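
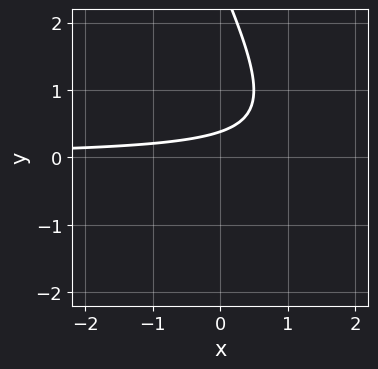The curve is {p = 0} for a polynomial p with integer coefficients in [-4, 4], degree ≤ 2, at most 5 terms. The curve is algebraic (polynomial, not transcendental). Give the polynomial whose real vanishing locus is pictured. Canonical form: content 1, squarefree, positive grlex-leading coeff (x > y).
2*x*y + y^2 - 3*y + 1

(a) The degree is 2 — no degree-1 curve has this shape.
(b) Reading off the gridlines: it misses every integer gridline on the x-axis.
(c) Putting this together gives p.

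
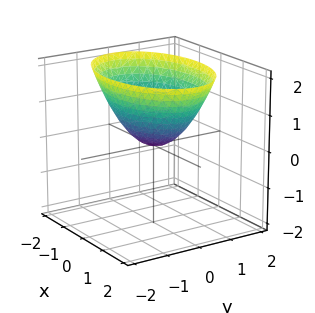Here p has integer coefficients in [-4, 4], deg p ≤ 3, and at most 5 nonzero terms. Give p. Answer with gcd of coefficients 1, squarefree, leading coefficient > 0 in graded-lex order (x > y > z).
x^2 + 2*y^2 - 2*z

The degree is 2 — a single bowl opening along one axis; a quadric.
Symmetries: the x ↦ −x reflection is a symmetry, so x appears only in even powers; the y ↦ −y reflection is a symmetry, so y appears only in even powers.
Reading off the gridlines: it meets the y-axis at y = 0 (among the integer gridlines); one x-axis crossing is at x = 0; one z-axis crossing is at z = 0.
Assembling these constraints gives the stated polynomial.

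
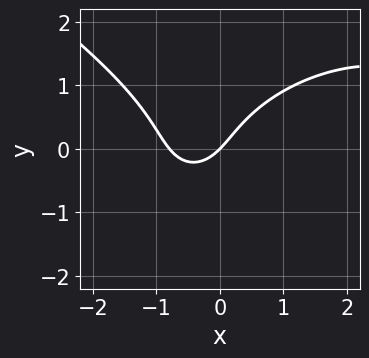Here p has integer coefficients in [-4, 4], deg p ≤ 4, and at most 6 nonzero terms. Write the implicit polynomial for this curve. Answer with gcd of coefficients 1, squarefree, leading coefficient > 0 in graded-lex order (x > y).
x^3 + 3*y^3 - 3*x^2 - 3*x + 3*y

1. deg p = 3. A generic line meets the curve in up to 3 points.
2. Reading off the gridlines: one y-axis crossing is at y = 0; one x-axis crossing is at x = 0.
3. Matching integer coefficients to the picture gives p.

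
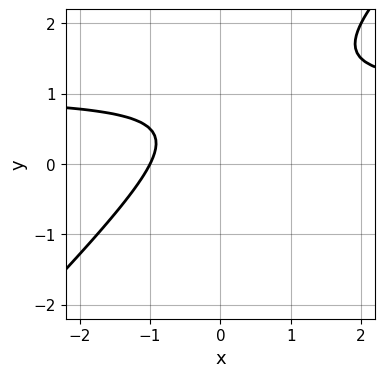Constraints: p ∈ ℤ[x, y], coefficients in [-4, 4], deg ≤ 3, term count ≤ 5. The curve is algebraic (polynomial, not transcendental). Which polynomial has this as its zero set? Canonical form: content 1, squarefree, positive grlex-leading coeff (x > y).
1. The degree is 2 — a generic line meets the curve in up to 2 points.
2. Against the integer gridlines: one x-axis crossing is at x = -1; it misses every integer gridline on the y-axis.
3. Together with the visible shape, these determine p as stated.

2*x*y - 2*y^2 - 2*x + 3*y - 2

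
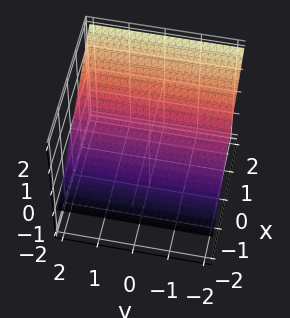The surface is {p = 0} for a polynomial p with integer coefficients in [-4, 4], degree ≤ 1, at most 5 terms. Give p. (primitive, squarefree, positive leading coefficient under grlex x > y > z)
2*x - 3*z + 2

1. Degree: the surface is flat (a plane), so deg p = 1.
2. Reading off the gridlines: it crosses the x-axis at the gridline x = -1; it misses every integer gridline on the y-axis.
3. Solving for integer coefficients yields p as stated.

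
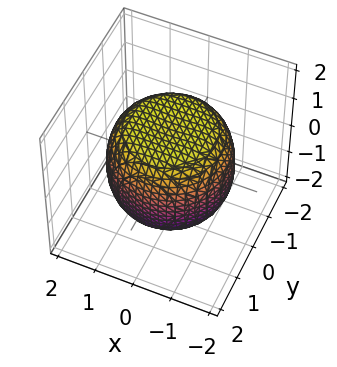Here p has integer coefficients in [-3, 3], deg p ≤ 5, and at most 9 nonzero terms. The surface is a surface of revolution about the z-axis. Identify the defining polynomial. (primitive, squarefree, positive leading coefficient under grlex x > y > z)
x^4 + 2*x^2*y^2 + y^4 - x^2 - y^2 + 2*z^2 - 3

(a) deg p = 4. No degree-3 surface has this shape.
(b) By symmetry, the surface is invariant under rotation about z: p = q(x² + y², z).
(c) From the axis intercepts and sections: a circular section at z = 0 has radius between 1 and 2.
(d) Together with the visible shape, these determine p as stated.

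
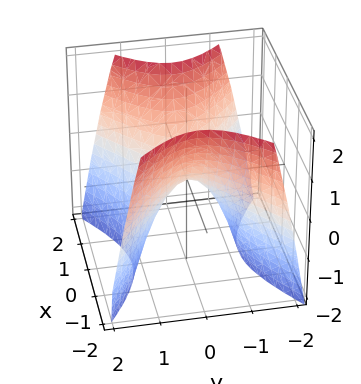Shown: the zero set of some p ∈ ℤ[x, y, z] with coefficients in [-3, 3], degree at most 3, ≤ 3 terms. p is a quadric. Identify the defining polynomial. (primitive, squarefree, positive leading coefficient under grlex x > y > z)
The degree is 2 — a hyperbolic paraboloid; a quadric.
Symmetries: it's symmetric under y → −y, forcing even powers of y; mirror symmetry x ↦ −x ⇒ only even powers of x.
Against the integer gridlines: one z-axis crossing is at z = 0; it crosses the x-axis at the gridline x = 0; it meets the y-axis at y = 0 (among the integer gridlines).
Solving for integer coefficients yields p as stated.

2*x^2 - 3*y^2 - 2*z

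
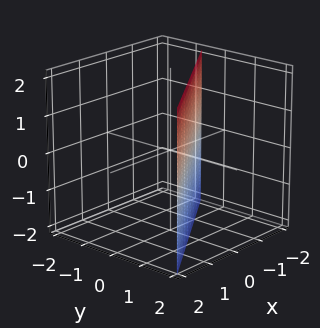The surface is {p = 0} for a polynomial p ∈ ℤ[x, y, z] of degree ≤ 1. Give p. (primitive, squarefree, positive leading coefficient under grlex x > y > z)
2*x - 3*y + 2

First, degree: every cross-section is a straight line — this is a plane, so deg p = 1.
Next, checking where it meets the axes: no z-intercept at any integer in the box; one x-axis crossing is at x = -1.
Finally, solving for integer coefficients yields p as stated.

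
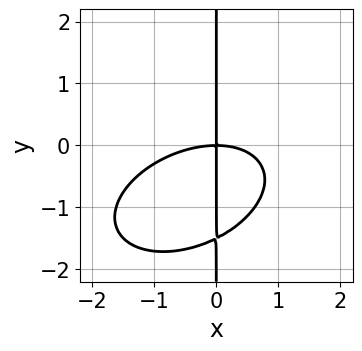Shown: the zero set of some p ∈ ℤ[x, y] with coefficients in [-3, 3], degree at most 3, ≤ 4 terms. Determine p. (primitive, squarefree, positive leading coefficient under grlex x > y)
x^3 - x^2*y + 2*x*y^2 + 3*x*y

(a) The degree is 3 — no degree-2 curve has this shape.
(b) Reading off the gridlines: it crosses the x-axis at the gridline x = 0; every point of the y-axis in the box is on the curve.
(c) Putting this together gives p.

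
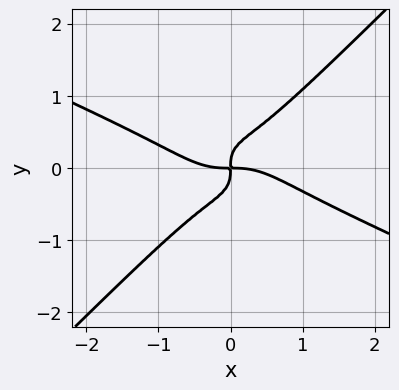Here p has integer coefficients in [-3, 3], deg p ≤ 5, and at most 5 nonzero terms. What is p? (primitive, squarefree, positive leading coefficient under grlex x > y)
x^4 + 2*x^3*y - 3*y^4 + x*y

First, deg p = 4.
Then, reading off the gridlines: one y-axis crossing is at y = 0; it meets the x-axis at x = 0 (among the integer gridlines).
Finally, putting this together gives p.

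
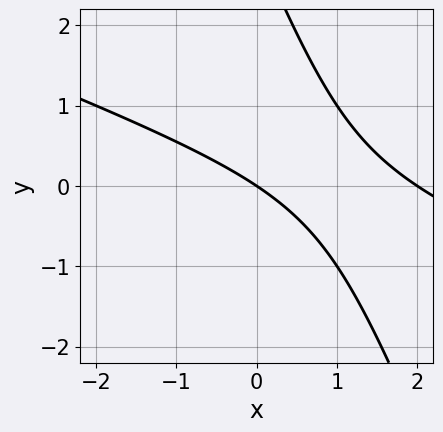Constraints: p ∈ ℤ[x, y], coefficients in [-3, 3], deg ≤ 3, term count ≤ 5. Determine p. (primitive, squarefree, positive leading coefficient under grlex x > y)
(a) Degree: no degree-1 curve has this shape, so deg p = 2.
(b) Checking where it meets the axes: among the integer gridlines, it crosses the x-axis at x ∈ {0, 2}; it meets the y-axis at y = 0 (among the integer gridlines).
(c) Putting this together gives p.

x^2 + 3*x*y + y^2 - 2*x - 3*y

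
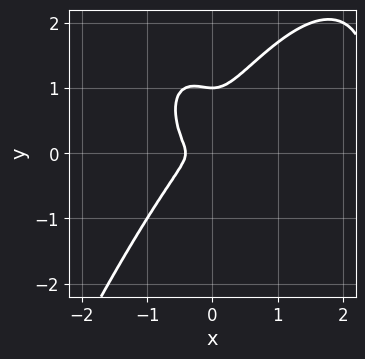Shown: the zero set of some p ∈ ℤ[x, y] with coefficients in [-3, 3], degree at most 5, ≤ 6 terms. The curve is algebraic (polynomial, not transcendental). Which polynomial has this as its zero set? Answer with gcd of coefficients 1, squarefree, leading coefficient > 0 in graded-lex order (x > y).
First, deg p = 4.
Next, from the axis intercepts and sections: it crosses the y-axis at the gridline y = 1.
Finally, putting this together gives p.

x^4 - 2*x^3 + y^3 - x^2 - y^2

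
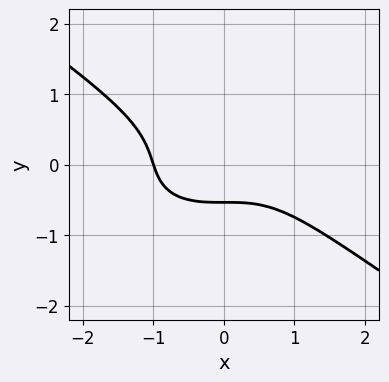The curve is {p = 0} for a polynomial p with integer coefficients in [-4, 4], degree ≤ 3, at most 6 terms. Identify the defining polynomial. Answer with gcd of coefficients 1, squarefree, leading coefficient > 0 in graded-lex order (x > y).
(a) The degree is 3 — a generic line meets the curve in up to 3 points.
(b) Against the integer gridlines: it meets the x-axis at x = -1 (among the integer gridlines).
(c) These observations pin down the coefficients.

x^3 + 3*y^3 + y + 1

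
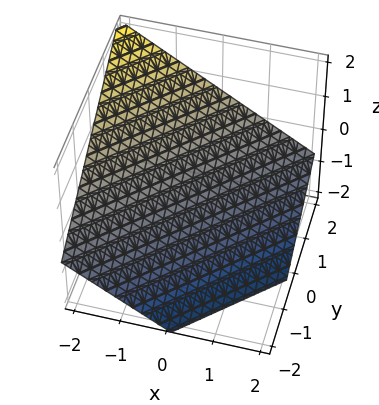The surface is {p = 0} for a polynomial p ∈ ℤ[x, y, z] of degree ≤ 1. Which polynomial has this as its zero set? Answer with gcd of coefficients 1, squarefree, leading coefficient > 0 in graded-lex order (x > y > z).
(a) Degree: the surface is flat (a plane), so deg p = 1.
(b) From the axis intercepts and sections: it crosses the y-axis at the gridline y = 1; it crosses the x-axis at the gridline x = -1.
(c) The integer polynomial consistent with all of this is the stated p.

2*x - 2*y + 3*z + 2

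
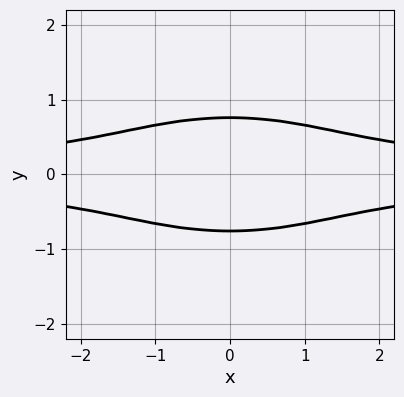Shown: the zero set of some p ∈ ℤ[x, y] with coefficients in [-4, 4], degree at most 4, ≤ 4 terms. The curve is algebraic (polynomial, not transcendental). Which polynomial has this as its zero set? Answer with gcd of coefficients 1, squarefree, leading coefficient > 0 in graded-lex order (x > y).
1. The degree is 4 — a generic line meets the curve in up to 4 points.
2. Symmetries: mirror symmetry y ↦ −y ⇒ only even powers of y; the x ↦ −x reflection is a symmetry, so x appears only in even powers.
3. Against the integer gridlines: the curve avoids every integer x-axis point in the box.
4. Fitting integer coefficients to these (and the overall shape) gives p.

x^2*y^2 + 3*y^4 - 1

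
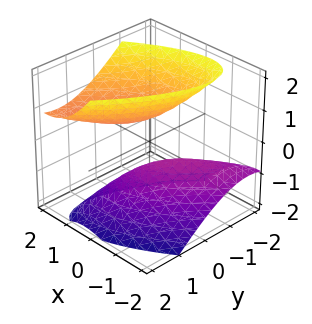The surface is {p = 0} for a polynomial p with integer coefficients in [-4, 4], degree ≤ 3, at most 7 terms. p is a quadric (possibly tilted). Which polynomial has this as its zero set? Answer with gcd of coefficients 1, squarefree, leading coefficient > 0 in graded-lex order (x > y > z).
1. I count 2 distinct pieces.
2. The degree is 2 — the shape is more complex than any degree-1 surface.
3. Observable constraints: it misses every integer gridline on the y-axis; the surface avoids every integer x-axis point in the box.
4. Together with the visible shape, these determine p as stated.

2*x^2 - 3*x*y - 2*x*z + 2*y^2 - 2*z^2 + 1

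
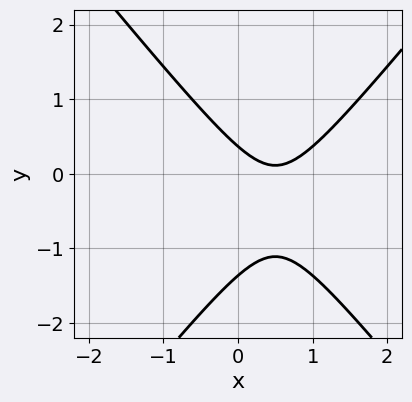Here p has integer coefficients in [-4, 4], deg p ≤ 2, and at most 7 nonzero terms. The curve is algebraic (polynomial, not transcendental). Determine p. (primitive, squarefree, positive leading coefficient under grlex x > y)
First, deg p = 2. The shape is more complex than any degree-1 curve.
Next, checking where it meets the axes: no x-intercept at any integer in the box.
Finally, putting this together gives p.

3*x^2 - 2*y^2 - 3*x - 2*y + 1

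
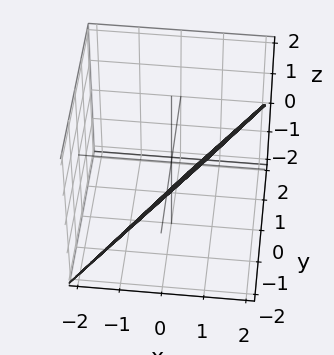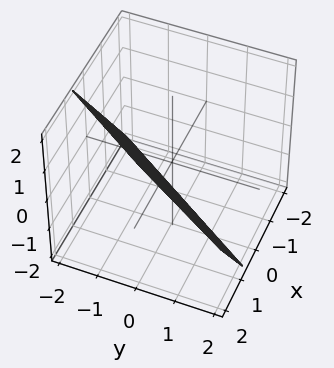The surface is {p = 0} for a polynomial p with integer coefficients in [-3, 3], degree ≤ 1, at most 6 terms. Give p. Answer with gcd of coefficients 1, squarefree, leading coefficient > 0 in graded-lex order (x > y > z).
3*x - 2*y - 2*z - 2

First, the degree is 1 — every cross-section is a straight line — this is a plane.
Then, from the axis intercepts and sections: it meets the y-axis at y = -1 (among the integer gridlines); it crosses the z-axis at the gridline z = -1.
Finally, matching integer coefficients to the picture gives p.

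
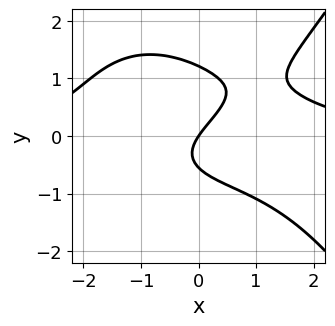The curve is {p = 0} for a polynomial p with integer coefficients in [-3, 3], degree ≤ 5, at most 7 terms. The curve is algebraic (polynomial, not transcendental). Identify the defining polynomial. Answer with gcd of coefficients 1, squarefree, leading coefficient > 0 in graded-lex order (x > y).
1. The degree is 4 — no degree-3 curve has this shape.
2. Observable constraints: it crosses the y-axis at the gridline y = 0; one x-axis crossing is at x = 0.
3. Matching integer coefficients to the picture gives p.

x^3*y - 3*y^3 + 2*y^2 - 3*x + 2*y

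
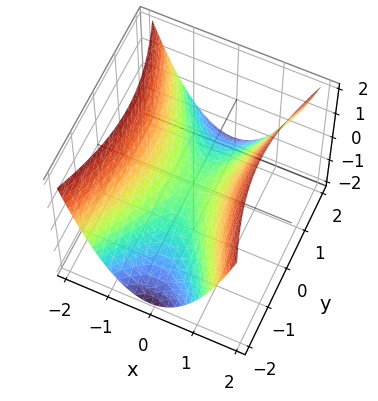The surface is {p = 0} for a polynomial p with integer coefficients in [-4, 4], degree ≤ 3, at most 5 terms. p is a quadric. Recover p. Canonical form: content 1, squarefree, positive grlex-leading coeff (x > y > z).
3*x^2 - y^2 - 3*z

First, degree: a saddle surface; a quadric, so deg p = 2.
Then, symmetries: the y ↦ −y reflection is a symmetry, so y appears only in even powers; it's symmetric under x → −x, forcing even powers of x.
Next, reading off the gridlines: one x-axis crossing is at x = 0; it meets the z-axis at z = 0 (among the integer gridlines).
Finally, these observations pin down the coefficients.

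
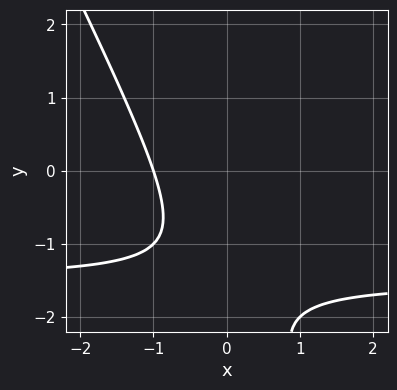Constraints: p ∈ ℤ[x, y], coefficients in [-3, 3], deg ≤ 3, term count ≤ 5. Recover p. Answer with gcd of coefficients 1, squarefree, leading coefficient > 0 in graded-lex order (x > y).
deg p = 2. A generic line meets the curve in up to 2 points.
Checking where it meets the axes: one x-axis crossing is at x = -1; the curve avoids every integer y-axis point in the box.
Matching integer coefficients to the picture gives p.

2*x*y + y^2 + 3*x + 3*y + 3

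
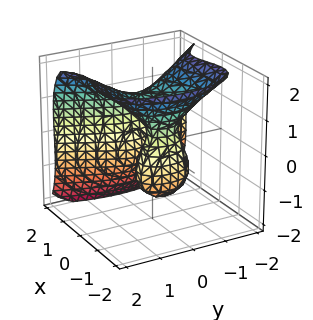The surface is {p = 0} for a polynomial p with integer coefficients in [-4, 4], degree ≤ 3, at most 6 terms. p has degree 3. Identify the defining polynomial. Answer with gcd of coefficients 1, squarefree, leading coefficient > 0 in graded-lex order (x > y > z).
1. deg p = 3.
2. Reading off the gridlines: it meets the y-axis at y = 0 (among the integer gridlines); the z-axis gridline crossings are at z ∈ {-1, 0, 1}.
3. The integer polynomial consistent with all of this is the stated p.

2*x^3 + z^3 - 2*y^2 - 2*x - z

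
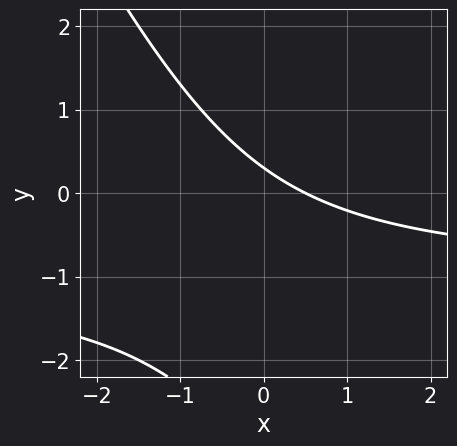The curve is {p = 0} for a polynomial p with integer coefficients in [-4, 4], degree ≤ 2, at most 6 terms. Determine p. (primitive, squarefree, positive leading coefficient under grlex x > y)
2*x*y + y^2 + 2*x + 3*y - 1

(a) deg p = 2.
(b) Matching integer coefficients to the picture gives p.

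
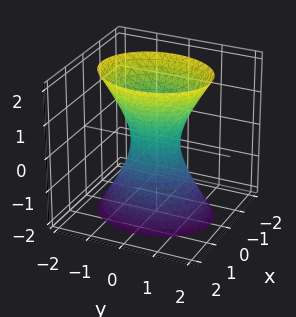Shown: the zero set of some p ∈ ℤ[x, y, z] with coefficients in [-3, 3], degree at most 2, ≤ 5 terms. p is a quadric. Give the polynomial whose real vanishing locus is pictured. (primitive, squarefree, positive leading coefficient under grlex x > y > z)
3*x^2 + 2*y^2 - z^2 - 1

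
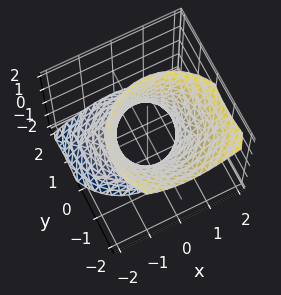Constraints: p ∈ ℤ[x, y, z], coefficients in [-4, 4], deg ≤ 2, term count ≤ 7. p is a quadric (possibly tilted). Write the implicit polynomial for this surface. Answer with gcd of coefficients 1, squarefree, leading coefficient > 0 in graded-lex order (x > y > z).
1. Degree: the shape is more complex than any degree-1 surface, so deg p = 2.
2. Observable constraints: the x-axis gridline crossings are at x ∈ {-1, 1}; the surface avoids every integer z-axis point in the box.
3. Fitting integer coefficients to these (and the overall shape) gives p.

3*x^2 - x*z + 3*y^2 + 3*y*z - z^2 - 3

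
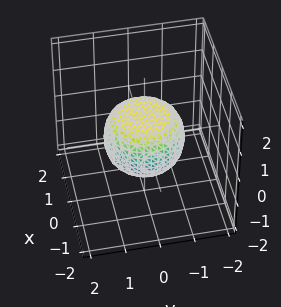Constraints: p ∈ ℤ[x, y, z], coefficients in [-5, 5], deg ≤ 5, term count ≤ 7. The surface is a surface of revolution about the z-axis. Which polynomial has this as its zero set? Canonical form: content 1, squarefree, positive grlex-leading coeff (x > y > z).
2*x^4 + 4*x^2*y^2 + 2*y^4 - x^2 - y^2 + 3*z^2 - 2

The degree is 4 — no degree-3 surface has this shape.
Symmetry: the surface is invariant under rotation about z: p = q(x² + y², z).
Reading off the gridlines: a circular section at z = 0 has radius between 1 and 2.
Matching integer coefficients to the picture gives p.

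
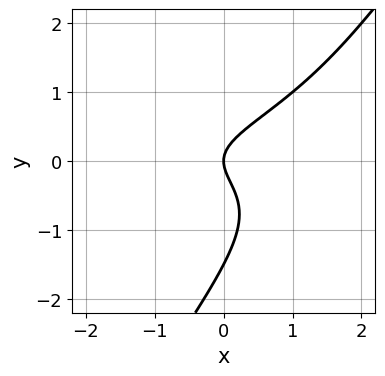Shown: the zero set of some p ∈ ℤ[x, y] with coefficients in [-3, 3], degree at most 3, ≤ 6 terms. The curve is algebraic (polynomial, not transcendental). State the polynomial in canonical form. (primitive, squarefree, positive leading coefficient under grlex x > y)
First, degree: a generic line meets the curve in up to 3 points, so deg p = 3.
Then, observable constraints: one y-axis crossing is at y = 0; it meets the x-axis at x = 0 (among the integer gridlines).
Finally, together with the visible shape, these determine p as stated.

3*x*y^2 - 2*y^3 - 3*y^2 + 2*x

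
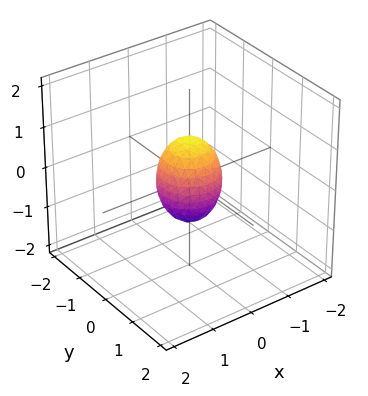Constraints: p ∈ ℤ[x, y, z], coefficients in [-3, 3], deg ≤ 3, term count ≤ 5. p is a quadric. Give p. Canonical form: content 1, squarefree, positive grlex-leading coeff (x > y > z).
2*x^2 + 2*y^2 + z^2 - 1

deg p = 2.
Symmetries: rotational symmetry about the z-axis ⇒ p depends on x, y only through x² + y²; mirror symmetry z ↦ −z ⇒ only even powers of z.
Against the integer gridlines: the z-axis gridline crossings are at z ∈ {-1, 1}; a circular section at z = 0 has radius between 0 and 1.
Together with the visible shape, these determine p as stated.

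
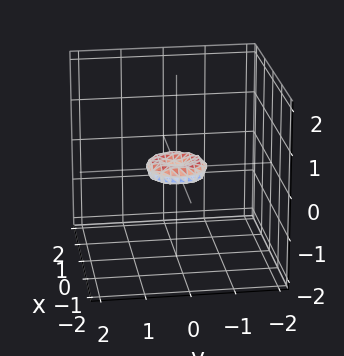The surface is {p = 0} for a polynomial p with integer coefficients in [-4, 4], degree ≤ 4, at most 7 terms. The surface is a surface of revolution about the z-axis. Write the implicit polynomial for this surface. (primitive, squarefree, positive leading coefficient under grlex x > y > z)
First, deg p = 4. No degree-3 surface has this shape.
Then, symmetries: rotational symmetry about the z-axis ⇒ p depends on x, y only through x² + y².
Then, against the integer gridlines: a circular section at z = 0 has radius between 0 and 1; it meets the x-axis at x = 0 (among the integer gridlines); it meets the z-axis at z = 0 (among the integer gridlines).
Finally, fitting integer coefficients to these (and the overall shape) gives p.

2*x^4 + 4*x^2*y^2 + 2*y^4 - x^2 - y^2 + 3*z^2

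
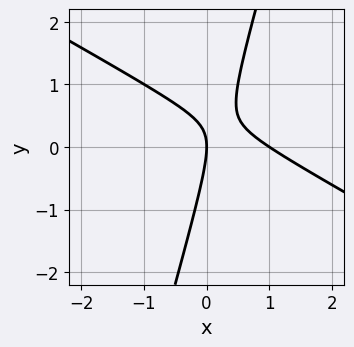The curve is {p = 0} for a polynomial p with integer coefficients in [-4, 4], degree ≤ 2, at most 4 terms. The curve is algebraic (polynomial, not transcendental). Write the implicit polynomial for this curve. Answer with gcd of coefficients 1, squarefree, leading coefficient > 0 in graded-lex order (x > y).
2*x^2 + 3*x*y - y^2 - 2*x

1. Degree: no degree-1 curve has this shape, so deg p = 2.
2. From the axis intercepts and sections: among the integer gridlines, it crosses the x-axis at x ∈ {0, 1}; one y-axis crossing is at y = 0.
3. Fitting integer coefficients to these (and the overall shape) gives p.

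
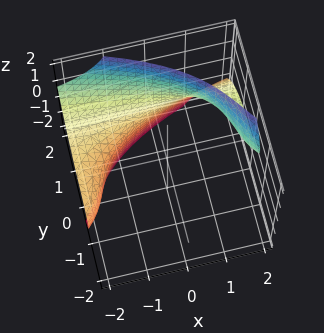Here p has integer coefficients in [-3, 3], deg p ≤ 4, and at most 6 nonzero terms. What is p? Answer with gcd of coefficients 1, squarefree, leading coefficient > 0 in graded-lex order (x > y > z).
(a) Degree: no degree-2 surface has this shape, so deg p = 3.
(b) Reading off the gridlines: no x-intercept at any integer in the box; the surface avoids every integer z-axis point in the box.
(c) These observations pin down the coefficients.

y^3 + y*z^2 + 3*x*z - 2*z^2 - 3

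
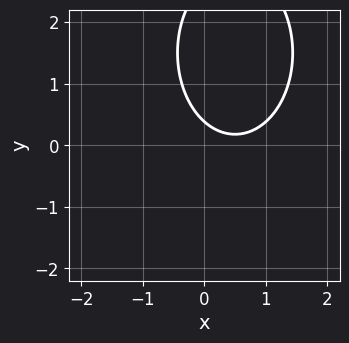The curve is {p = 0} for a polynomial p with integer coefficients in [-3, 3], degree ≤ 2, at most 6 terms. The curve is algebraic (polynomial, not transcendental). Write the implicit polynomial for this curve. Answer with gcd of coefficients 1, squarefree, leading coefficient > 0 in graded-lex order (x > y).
1. Degree: the shape is more complex than any degree-1 curve, so deg p = 2.
2. Observable constraints: the curve avoids every integer x-axis point in the box.
3. Together with the visible shape, these determine p as stated.

2*x^2 + y^2 - 2*x - 3*y + 1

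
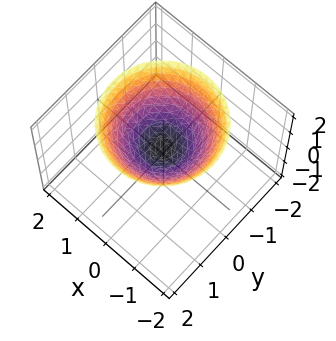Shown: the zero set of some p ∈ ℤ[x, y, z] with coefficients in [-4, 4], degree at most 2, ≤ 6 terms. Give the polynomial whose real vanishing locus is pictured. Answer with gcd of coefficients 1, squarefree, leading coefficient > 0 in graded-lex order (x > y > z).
2*x^2 + 2*y^2 - 3*z + 1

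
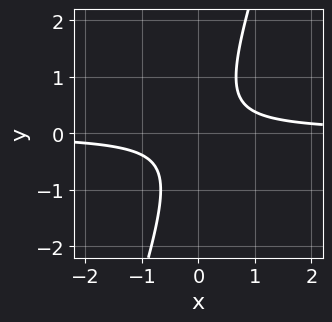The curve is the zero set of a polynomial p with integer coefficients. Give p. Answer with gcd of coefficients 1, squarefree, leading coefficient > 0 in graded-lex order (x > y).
3*x*y - y^2 - 1

First, the degree is 2 — the shape is more complex than any degree-1 curve.
Next, from the axis intercepts and sections: it misses every integer gridline on the y-axis; it misses every integer gridline on the x-axis.
Finally, these observations pin down the coefficients.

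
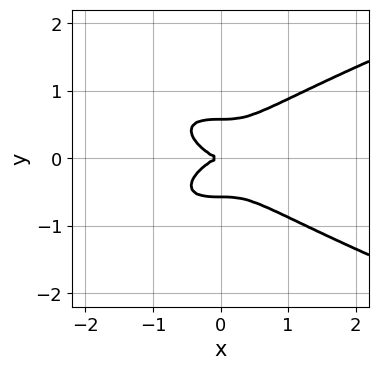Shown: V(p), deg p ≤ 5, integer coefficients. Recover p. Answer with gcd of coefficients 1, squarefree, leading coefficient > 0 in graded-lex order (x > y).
1. The degree is 4 — no degree-3 curve has this shape.
2. Symmetries: the y ↦ −y reflection is a symmetry, so y appears only in even powers.
3. Checking where it meets the axes: it crosses the x-axis at the gridline x = 0; it meets the y-axis at y = 0 (among the integer gridlines).
4. Matching integer coefficients to the picture gives p.

3*y^4 - x^3 - y^2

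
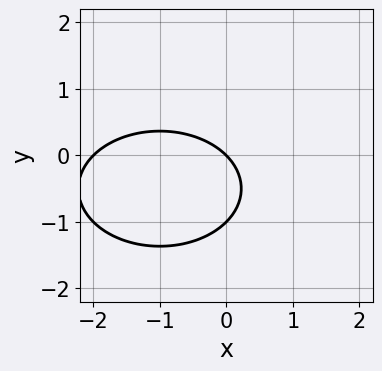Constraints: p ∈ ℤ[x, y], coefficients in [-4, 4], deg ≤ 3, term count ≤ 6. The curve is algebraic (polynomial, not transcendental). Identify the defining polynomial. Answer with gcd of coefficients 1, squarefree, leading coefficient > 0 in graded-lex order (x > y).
x^2 + 2*y^2 + 2*x + 2*y

1. Degree: the shape is more complex than any degree-1 curve, so deg p = 2.
2. Observable constraints: the y-axis gridline crossings are at y ∈ {-1, 0}; among the integer gridlines, it crosses the x-axis at x ∈ {-2, 0}.
3. Matching integer coefficients to the picture gives p.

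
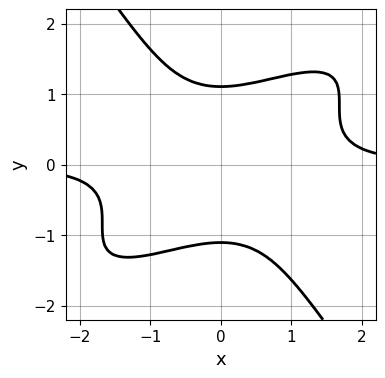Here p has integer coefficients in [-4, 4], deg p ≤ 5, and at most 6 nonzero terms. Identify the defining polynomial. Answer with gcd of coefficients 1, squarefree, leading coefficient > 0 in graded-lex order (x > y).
First, degree: a generic line meets the curve in up to 4 points, so deg p = 4.
Then, reading off the gridlines: no x-intercept at any integer in the box.
Finally, assembling these constraints gives the stated polynomial.

2*x^3*y - 3*x^2*y^2 + 2*y^4 - 3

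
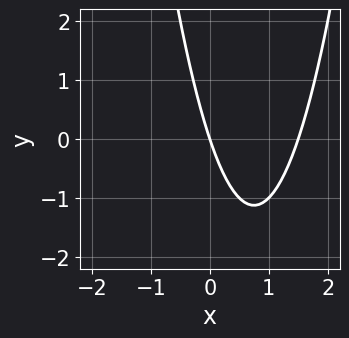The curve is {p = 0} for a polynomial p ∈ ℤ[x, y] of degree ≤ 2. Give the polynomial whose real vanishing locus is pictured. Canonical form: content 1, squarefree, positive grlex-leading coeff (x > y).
2*x^2 - 3*x - y

First, deg p = 2. No degree-1 curve has this shape.
Then, observable constraints: it crosses the y-axis at the gridline y = 0; it crosses the x-axis at the gridline x = 0.
Finally, solving for integer coefficients yields p as stated.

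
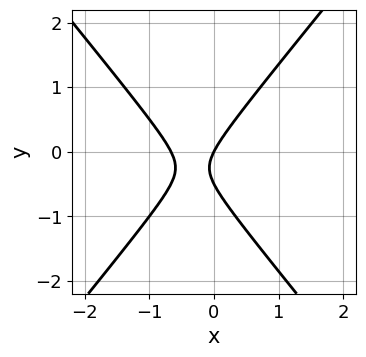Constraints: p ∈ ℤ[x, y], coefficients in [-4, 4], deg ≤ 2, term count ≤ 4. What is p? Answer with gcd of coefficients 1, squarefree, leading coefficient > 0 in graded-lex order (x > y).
(a) deg p = 2. No degree-1 curve has this shape.
(b) Against the integer gridlines: one y-axis crossing is at y = 0; it crosses the x-axis at the gridline x = 0.
(c) The integer polynomial consistent with all of this is the stated p.

3*x^2 - 2*y^2 + 2*x - y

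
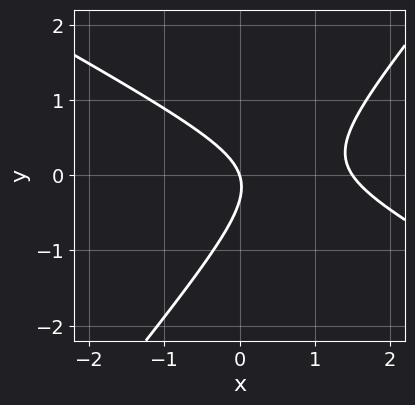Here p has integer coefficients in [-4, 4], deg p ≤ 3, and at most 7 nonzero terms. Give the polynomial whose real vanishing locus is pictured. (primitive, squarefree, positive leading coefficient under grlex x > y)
2*x^2 + 2*x*y - 3*y^2 - 3*x - y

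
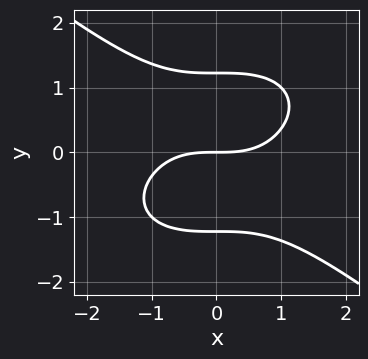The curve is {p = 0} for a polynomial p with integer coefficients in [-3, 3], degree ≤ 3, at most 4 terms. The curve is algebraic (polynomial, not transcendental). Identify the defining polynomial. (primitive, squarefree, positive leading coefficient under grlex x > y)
1. Degree: no degree-2 curve has this shape, so deg p = 3.
2. From the visible intercepts: one x-axis crossing is at x = 0; one y-axis crossing is at y = 0.
3. These observations pin down the coefficients.

x^3 + 2*y^3 - 3*y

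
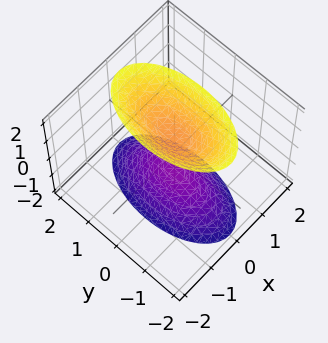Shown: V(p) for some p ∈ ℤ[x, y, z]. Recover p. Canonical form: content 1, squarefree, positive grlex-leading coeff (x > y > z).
3*x^2 + y^2 - z^2 + 1

(a) There are 2 components. Treating them together as one polynomial.
(b) Degree: two sheets facing apart; a quadric, so deg p = 2.
(c) Symmetries: mirror symmetry x ↦ −x ⇒ only even powers of x; it's symmetric under y → −y, forcing even powers of y; it's symmetric under z → −z, forcing even powers of z.
(d) From the axis intercepts and sections: no y-intercept at any integer in the box; no x-intercept at any integer in the box.
(e) Together with the visible shape, these determine p as stated. Check: (0, 0, 1) on the z-axis lies on the surface, and p(0, 0, 1) = 0. ✓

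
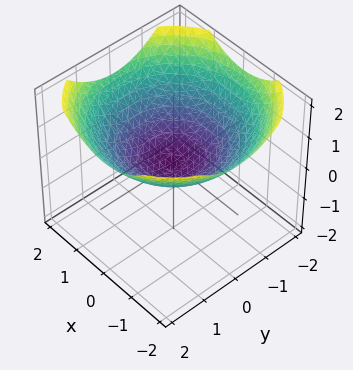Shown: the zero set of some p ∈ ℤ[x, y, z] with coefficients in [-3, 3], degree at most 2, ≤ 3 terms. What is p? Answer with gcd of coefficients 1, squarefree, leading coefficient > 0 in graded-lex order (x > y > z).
(a) deg p = 2.
(b) By symmetry, every cross-section ⟂ z is a circle, so x, y appear only via x² + y².
(c) Reading off the gridlines: it crosses the x-axis at the gridline x = 0; it crosses the y-axis at the gridline y = 0; a circular section at z = 1 has radius between 1 and 2; it meets the z-axis at z = 0 (among the integer gridlines).
(d) Matching integer coefficients to the picture gives p.

x^2 + y^2 - 3*z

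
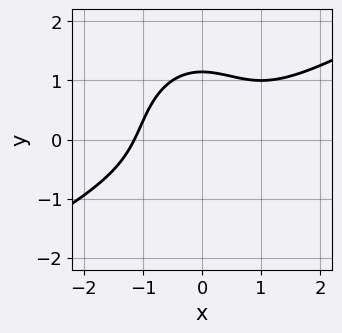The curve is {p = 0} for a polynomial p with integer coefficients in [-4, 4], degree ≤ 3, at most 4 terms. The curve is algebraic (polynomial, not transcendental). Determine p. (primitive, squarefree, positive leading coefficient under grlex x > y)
The degree is 3 — a generic line meets the curve in up to 3 points.
Solving for integer coefficients yields p as stated.

2*x^3 - 3*x^2*y - 2*y^3 + 3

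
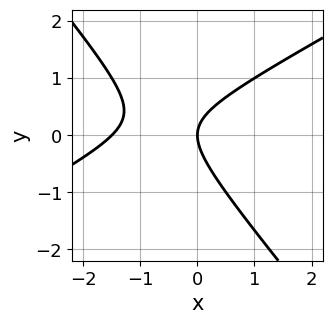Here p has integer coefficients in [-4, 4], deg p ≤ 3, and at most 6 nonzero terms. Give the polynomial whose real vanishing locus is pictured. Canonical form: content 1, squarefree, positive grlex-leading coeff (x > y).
(a) Degree: no degree-1 curve has this shape, so deg p = 2.
(b) Against the integer gridlines: one y-axis crossing is at y = 0; it crosses the x-axis at the gridline x = 0.
(c) Matching integer coefficients to the picture gives p.

2*x^2 - 2*x*y - 3*y^2 + 3*x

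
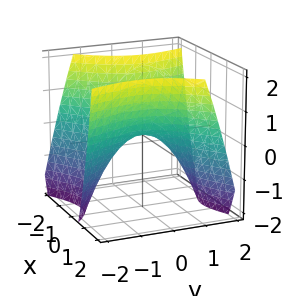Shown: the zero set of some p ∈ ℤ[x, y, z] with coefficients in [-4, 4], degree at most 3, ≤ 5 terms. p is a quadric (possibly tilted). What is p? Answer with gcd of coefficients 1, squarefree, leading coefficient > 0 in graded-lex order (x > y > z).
deg p = 2. The shape is more complex than any degree-1 surface.
From the visible intercepts: one x-axis crossing is at x = 0; it crosses the y-axis at the gridline y = 0.
Assembling these constraints gives the stated polynomial.

3*x^2 - 2*x*y - 2*y^2 - 3*z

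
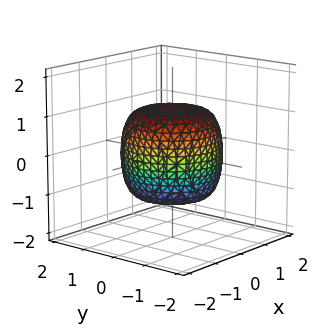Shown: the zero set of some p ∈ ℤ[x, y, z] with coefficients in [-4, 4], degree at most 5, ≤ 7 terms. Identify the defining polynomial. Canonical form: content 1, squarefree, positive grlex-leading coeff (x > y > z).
x^4 + 2*x^2*y^2 + y^4 - x^2 - y^2 + z^2 - 1

deg p = 4.
Symmetries: every cross-section ⟂ z is a circle, so x, y appear only via x² + y².
Reading off the gridlines: a circular section at z = 0 has radius between 1 and 2; among the integer gridlines, it crosses the z-axis at z ∈ {-1, 1}.
Solving for integer coefficients yields p as stated.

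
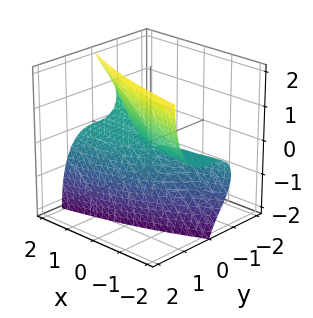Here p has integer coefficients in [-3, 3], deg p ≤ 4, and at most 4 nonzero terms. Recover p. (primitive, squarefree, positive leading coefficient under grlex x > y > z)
y^3 + y*z^2 + x*z - z^2

First, deg p = 3. The shape is more complex than any degree-2 surface.
Then, reading off the gridlines: every point of the x-axis in the box is on the surface; it meets the y-axis at y = 0 (among the integer gridlines); it crosses the z-axis at the gridline z = 0.
Finally, assembling these constraints gives the stated polynomial.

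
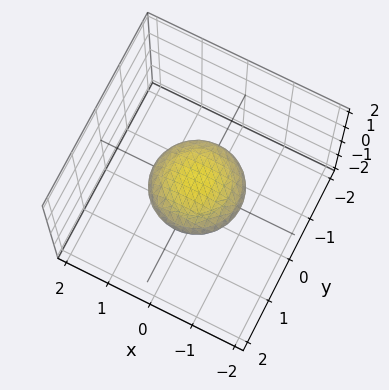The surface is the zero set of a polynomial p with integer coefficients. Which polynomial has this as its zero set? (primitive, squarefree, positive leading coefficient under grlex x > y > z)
1. The degree is 2 — no degree-1 surface has this shape.
2. By symmetry, every cross-section ⟂ z is a circle, so x, y appear only via x² + y².
3. Reading off the gridlines: a circular section at z = 0 has radius exactly 1; the x-axis gridline crossings are at x ∈ {-1, 1}.
4. Matching integer coefficients to the picture gives p. Check: (0, 1, 0) on the y-axis lies on the surface, and p(0, 1, 0) = 0. ✓

x^2 + y^2 + 3*z^2 - 1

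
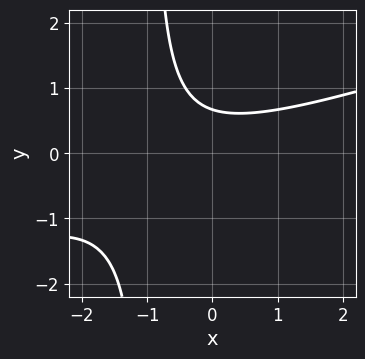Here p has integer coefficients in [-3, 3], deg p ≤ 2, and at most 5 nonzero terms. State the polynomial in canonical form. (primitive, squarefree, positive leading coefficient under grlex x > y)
x^2 - 3*x*y + x - 3*y + 2

(a) deg p = 2. The shape is more complex than any degree-1 curve.
(b) Observable constraints: the curve avoids every integer x-axis point in the box.
(c) The integer polynomial consistent with all of this is the stated p.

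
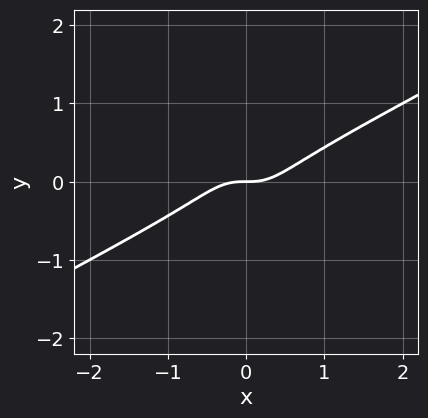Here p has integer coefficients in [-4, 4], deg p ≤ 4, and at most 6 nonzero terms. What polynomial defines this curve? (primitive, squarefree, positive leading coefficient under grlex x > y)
2*x^3 - 3*x^2*y - 3*y^3 - y

(a) deg p = 3.
(b) Against the integer gridlines: one y-axis crossing is at y = 0; it crosses the x-axis at the gridline x = 0.
(c) Putting this together gives p.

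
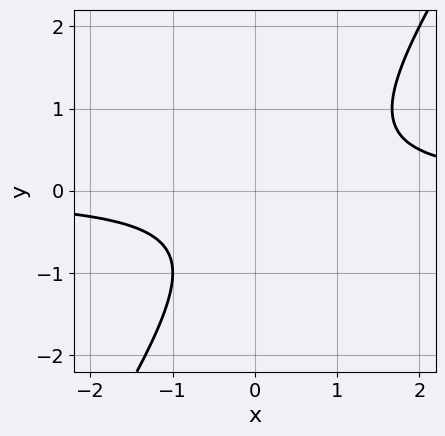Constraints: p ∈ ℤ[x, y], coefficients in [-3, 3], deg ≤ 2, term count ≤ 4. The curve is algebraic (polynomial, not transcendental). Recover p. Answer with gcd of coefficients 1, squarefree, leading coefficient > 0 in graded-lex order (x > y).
3*x*y - 2*y^2 - y - 2

1. Degree: no degree-1 curve has this shape, so deg p = 2.
2. Checking where it meets the axes: it misses every integer gridline on the x-axis; no y-intercept at any integer in the box.
3. Solving for integer coefficients yields p as stated.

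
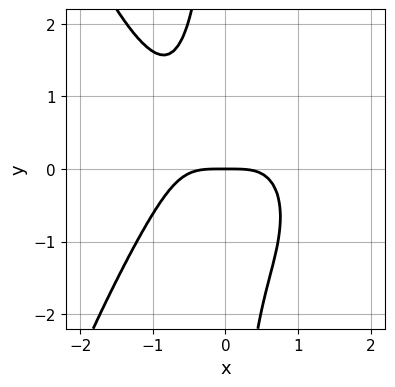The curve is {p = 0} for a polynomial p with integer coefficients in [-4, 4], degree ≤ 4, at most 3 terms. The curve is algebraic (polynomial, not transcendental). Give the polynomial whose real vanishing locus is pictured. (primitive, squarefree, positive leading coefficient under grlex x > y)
x^4 + x*y^2 + y

(a) The degree is 4 — no degree-3 curve has this shape.
(b) From the axis intercepts and sections: it meets the y-axis at y = 0 (among the integer gridlines); it crosses the x-axis at the gridline x = 0.
(c) Fitting integer coefficients to these (and the overall shape) gives p.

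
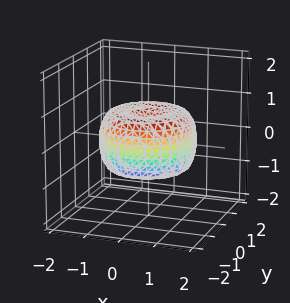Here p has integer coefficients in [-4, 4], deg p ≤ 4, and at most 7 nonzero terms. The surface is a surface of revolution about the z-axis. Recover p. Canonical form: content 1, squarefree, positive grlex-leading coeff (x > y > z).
First, the degree is 4 — a generic line meets the surface in up to 4 points.
Next, symmetry: the z-axis is an axis of rotation, so x and y enter only as x² + y².
Next, observable constraints: a circular section at z = 0 has radius between 1 and 2.
Finally, together with the visible shape, these determine p as stated.

2*x^4 + 4*x^2*y^2 + 2*y^4 - 3*x^2 - 3*y^2 + 3*z^2 - 1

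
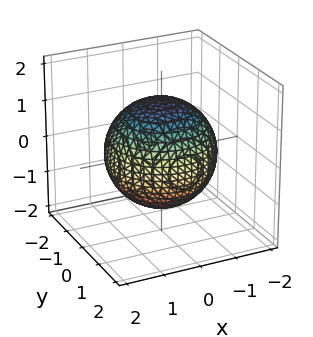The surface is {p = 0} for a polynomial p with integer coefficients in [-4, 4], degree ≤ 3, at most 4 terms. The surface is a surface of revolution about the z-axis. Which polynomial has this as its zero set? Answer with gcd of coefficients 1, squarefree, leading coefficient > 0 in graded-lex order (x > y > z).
(a) The degree is 2 — the shape is more complex than any degree-1 surface.
(b) Symmetry: the z-axis is an axis of rotation, so x and y enter only as x² + y².
(c) Against the integer gridlines: a circular section at z = 0 has radius between 1 and 2.
(d) Together with the visible shape, these determine p as stated.

x^2 + y^2 + z^2 - 2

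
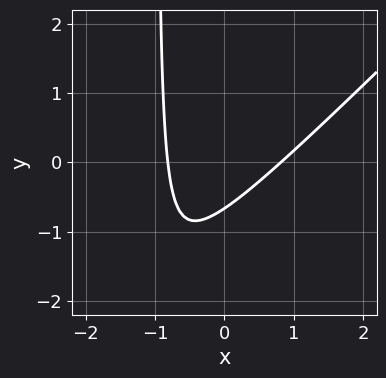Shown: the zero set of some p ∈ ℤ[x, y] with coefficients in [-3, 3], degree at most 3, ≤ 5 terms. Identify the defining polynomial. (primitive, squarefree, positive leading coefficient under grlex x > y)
Degree: no degree-1 curve has this shape, so deg p = 2.
Solving for integer coefficients yields p as stated.

3*x^2 - 3*x*y - 3*y - 2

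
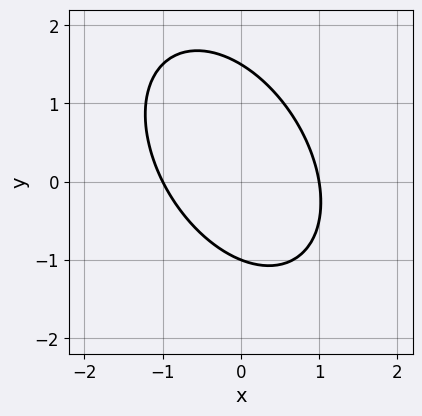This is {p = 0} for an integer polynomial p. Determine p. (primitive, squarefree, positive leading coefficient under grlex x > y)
The degree is 2 — no degree-1 curve has this shape.
From the axis intercepts and sections: among the integer gridlines, it crosses the x-axis at x ∈ {-1, 1}; it meets the y-axis at y = -1 (among the integer gridlines).
The integer polynomial consistent with all of this is the stated p.

3*x^2 + 2*x*y + 2*y^2 - y - 3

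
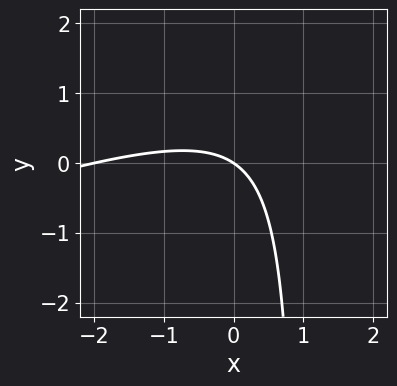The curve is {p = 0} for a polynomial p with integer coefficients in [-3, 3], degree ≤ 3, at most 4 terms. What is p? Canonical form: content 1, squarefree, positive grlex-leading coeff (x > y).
x^2 - 3*x*y + 2*x + 3*y

First, the degree is 2 — the shape is more complex than any degree-1 curve.
Next, reading off the gridlines: it meets the y-axis at y = 0 (among the integer gridlines); among the integer gridlines, it crosses the x-axis at x ∈ {-2, 0}.
Finally, these observations pin down the coefficients.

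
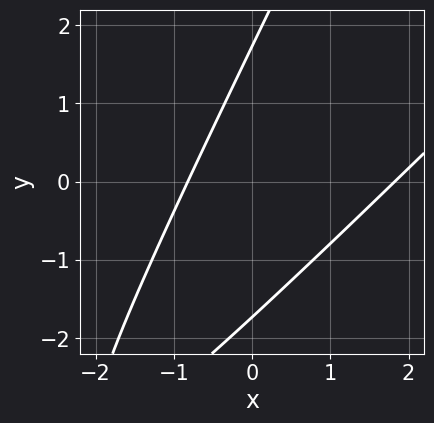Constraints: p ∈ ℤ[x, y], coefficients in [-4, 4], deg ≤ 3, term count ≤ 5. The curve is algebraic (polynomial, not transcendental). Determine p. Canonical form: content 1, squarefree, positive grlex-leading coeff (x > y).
(a) The degree is 2 — the shape is more complex than any degree-1 curve.
(b) Solving for integer coefficients yields p as stated.

2*x^2 - 3*x*y + y^2 - 2*x - 3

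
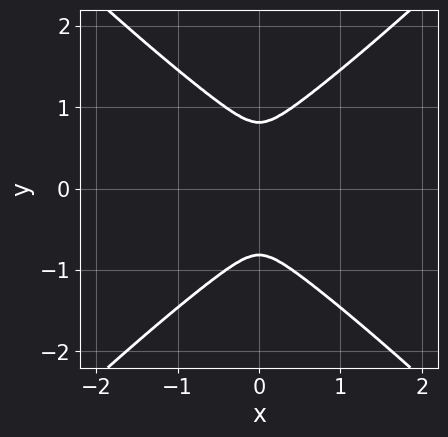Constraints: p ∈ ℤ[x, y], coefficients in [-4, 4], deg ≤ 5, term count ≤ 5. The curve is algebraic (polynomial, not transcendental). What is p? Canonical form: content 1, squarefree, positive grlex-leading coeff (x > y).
(a) The degree is 4 — a generic line meets the curve in up to 4 points.
(b) Symmetries: mirror symmetry x ↦ −x ⇒ only even powers of x; mirror symmetry y ↦ −y ⇒ only even powers of y.
(c) Putting this together gives p.

3*x^2*y^2 - 3*y^4 + 3*x^2 + 2*y^2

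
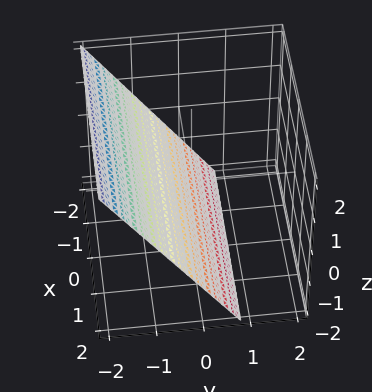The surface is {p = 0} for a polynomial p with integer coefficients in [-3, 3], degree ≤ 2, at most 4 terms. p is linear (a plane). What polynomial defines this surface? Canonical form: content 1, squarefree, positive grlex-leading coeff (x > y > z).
3*y + 2*z + 2

(a) deg p = 1. The surface is flat (a plane).
(b) Reading off the gridlines: no x-intercept at any integer in the box; one z-axis crossing is at z = -1.
(c) The integer polynomial consistent with all of this is the stated p.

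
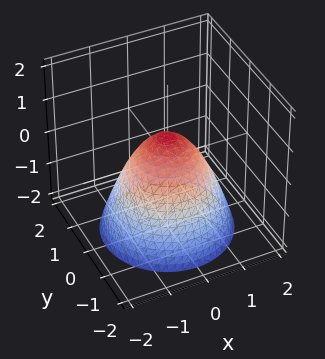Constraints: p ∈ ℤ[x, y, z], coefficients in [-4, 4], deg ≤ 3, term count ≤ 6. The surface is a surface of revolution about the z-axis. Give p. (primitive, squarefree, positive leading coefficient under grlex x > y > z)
3*x^2 + 3*y^2 + 3*z - 2

The degree is 2 — the shape is more complex than any degree-1 surface.
By symmetry, the surface is invariant under rotation about z: p = q(x² + y², z).
Against the integer gridlines: a circular section at z = 0 has radius between 0 and 1.
Putting this together gives p.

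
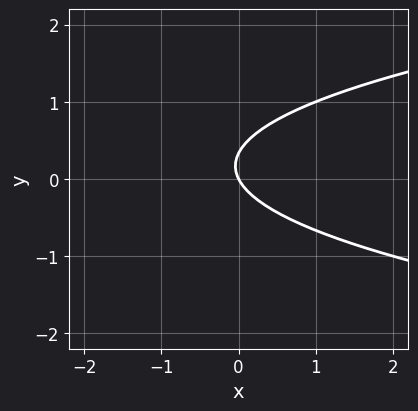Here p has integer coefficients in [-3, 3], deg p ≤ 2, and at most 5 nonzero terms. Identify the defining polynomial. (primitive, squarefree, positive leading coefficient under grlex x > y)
3*y^2 - 2*x - y

(a) deg p = 2.
(b) From the visible intercepts: it meets the y-axis at y = 0 (among the integer gridlines); it crosses the x-axis at the gridline x = 0.
(c) Putting this together gives p.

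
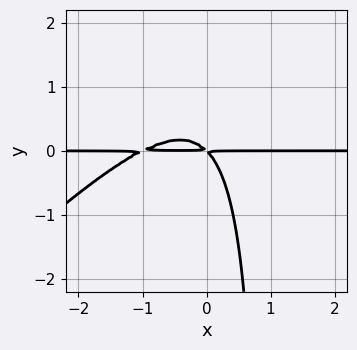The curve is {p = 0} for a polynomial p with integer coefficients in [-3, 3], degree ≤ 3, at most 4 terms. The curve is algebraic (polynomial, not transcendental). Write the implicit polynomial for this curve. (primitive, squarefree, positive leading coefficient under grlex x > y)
(a) Degree: a generic line meets the curve in up to 3 points, so deg p = 3.
(b) Reading off the gridlines: every point of the x-axis in the box is on the curve.
(c) Assembling these constraints gives the stated polynomial.

x^2*y - x*y^2 + x*y + y^2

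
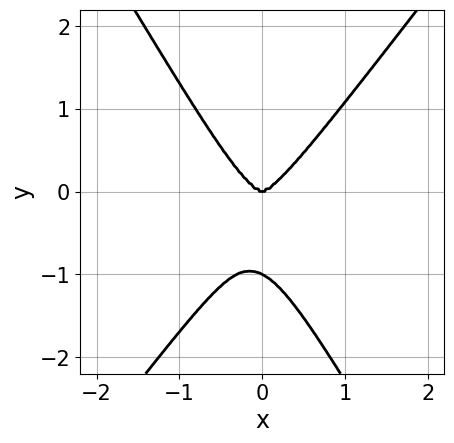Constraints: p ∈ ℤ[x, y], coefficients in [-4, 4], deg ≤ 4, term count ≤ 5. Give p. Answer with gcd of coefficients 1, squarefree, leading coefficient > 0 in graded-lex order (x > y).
3*x^4 + 3*x^2*y^2 - x*y^3 - 2*y^4 - 2*y^3

Degree: the shape is more complex than any degree-3 curve, so deg p = 4.
Reading off the gridlines: among the integer gridlines, it crosses the y-axis at y ∈ {-1, 0}; one x-axis crossing is at x = 0.
Assembling these constraints gives the stated polynomial.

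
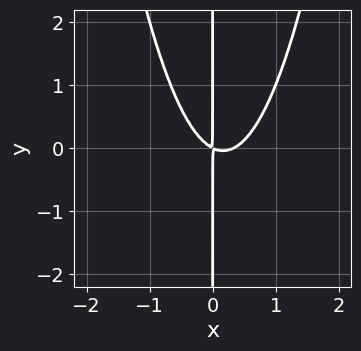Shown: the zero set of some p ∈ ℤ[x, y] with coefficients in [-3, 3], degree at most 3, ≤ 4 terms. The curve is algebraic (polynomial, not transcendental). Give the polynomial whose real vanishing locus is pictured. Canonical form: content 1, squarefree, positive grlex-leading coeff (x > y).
3*x^3 - x^2 - 2*x*y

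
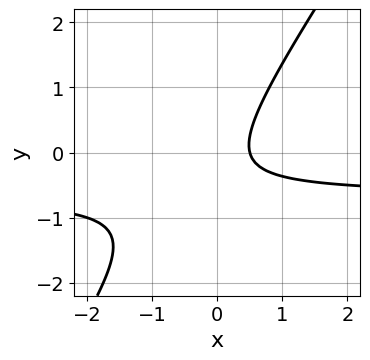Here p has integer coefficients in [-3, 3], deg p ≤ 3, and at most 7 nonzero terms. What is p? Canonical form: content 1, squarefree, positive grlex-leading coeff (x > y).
1. Degree: no degree-1 curve has this shape, so deg p = 2.
2. Observable constraints: no y-intercept at any integer in the box.
3. Fitting integer coefficients to these (and the overall shape) gives p.

3*x*y - 2*y^2 + 2*x - y - 1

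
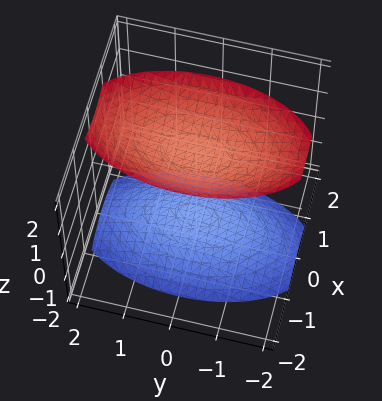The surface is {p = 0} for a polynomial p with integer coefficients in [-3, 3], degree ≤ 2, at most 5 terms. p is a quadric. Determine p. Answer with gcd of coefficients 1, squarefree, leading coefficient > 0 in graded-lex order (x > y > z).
3*x^2 + y^2 - 2*z^2 + 3

1. The picture has 2 separate pieces. They look like related sheets of one shape, so recover p as a whole.
2. The degree is 2 — two sheets facing apart; a quadric.
3. Symmetries: it's symmetric under z → −z, forcing even powers of z; it's symmetric under y → −y, forcing even powers of y; mirror symmetry x ↦ −x ⇒ only even powers of x.
4. Checking where it meets the axes: it misses every integer gridline on the y-axis; it misses every integer gridline on the x-axis.
5. Solving for integer coefficients yields p as stated.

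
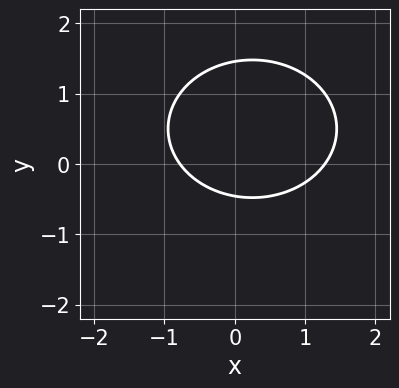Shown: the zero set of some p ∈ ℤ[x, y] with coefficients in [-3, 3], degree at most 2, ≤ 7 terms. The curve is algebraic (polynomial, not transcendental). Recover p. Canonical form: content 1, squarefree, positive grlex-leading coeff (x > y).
deg p = 2. A generic line meets the curve in up to 2 points.
Solving for integer coefficients yields p as stated.

2*x^2 + 3*y^2 - x - 3*y - 2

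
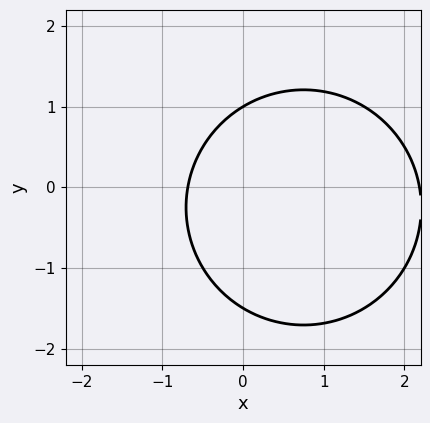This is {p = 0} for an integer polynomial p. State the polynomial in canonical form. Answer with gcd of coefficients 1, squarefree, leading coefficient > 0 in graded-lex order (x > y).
1. The degree is 2 — no degree-1 curve has this shape.
2. From the visible intercepts: it meets the y-axis at y = 1 (among the integer gridlines).
3. Fitting integer coefficients to these (and the overall shape) gives p.

2*x^2 + 2*y^2 - 3*x + y - 3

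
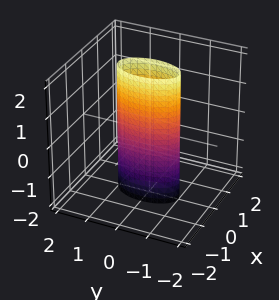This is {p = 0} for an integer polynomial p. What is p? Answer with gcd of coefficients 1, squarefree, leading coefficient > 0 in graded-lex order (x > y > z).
(a) The degree is 2 — a cylinder; a quadric.
(b) Symmetries: the z ↦ −z reflection is a symmetry, so z appears only in even powers; the y ↦ −y reflection is a symmetry, so y appears only in even powers; it's symmetric under x → −x, forcing even powers of x.
(c) Checking where it meets the axes: no z-intercept at any integer in the box; among the integer gridlines, it crosses the y-axis at y ∈ {-1, 1}.
(d) Matching integer coefficients to the picture gives p.

3*x^2 + y^2 - 1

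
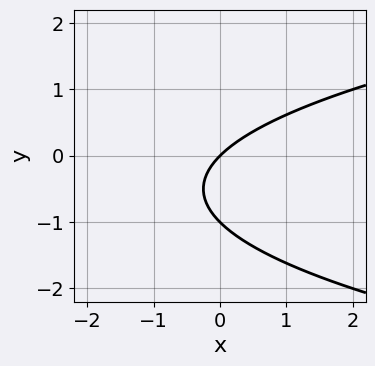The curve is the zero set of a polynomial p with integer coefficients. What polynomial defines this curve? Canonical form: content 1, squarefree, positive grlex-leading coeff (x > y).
(a) Degree: a generic line meets the curve in up to 2 points, so deg p = 2.
(b) From the visible intercepts: the y-axis gridline crossings are at y ∈ {-1, 0}; it meets the x-axis at x = 0 (among the integer gridlines).
(c) Matching integer coefficients to the picture gives p.

y^2 - x + y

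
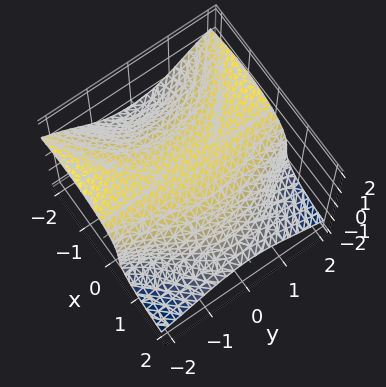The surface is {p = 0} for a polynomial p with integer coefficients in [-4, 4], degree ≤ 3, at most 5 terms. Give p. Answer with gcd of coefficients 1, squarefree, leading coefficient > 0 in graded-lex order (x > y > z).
First, deg p = 3. The shape is more complex than any degree-2 surface.
Next, from the visible intercepts: the surface avoids every integer y-axis point in the box.
Finally, these observations pin down the coefficients.

x^2*z + x*y^2 + 2*z^3 + x^2 - 3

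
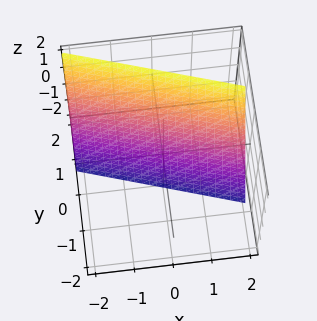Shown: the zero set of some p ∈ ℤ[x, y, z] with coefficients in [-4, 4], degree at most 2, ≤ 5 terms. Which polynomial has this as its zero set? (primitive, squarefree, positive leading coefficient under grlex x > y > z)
x + 3*y - z - 2

deg p = 1. The surface is flat (a plane).
From the axis intercepts and sections: it meets the z-axis at z = -2 (among the integer gridlines); it crosses the x-axis at the gridline x = 2.
These observations pin down the coefficients.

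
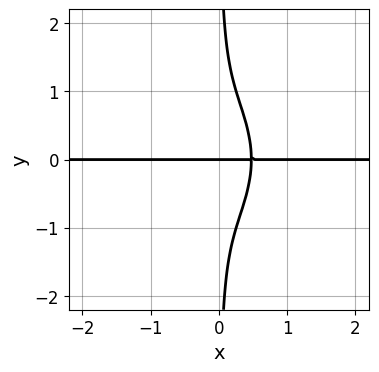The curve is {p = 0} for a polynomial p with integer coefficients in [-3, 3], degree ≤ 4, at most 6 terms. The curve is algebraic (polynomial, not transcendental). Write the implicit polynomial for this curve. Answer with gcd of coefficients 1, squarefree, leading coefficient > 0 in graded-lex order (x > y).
First, the degree is 4 — no degree-3 curve has this shape.
Then, against the integer gridlines: the visible x-axis segment lies entirely on the curve; one y-axis crossing is at y = 0.
Finally, putting this together gives p.

3*x^3*y + 3*x*y^3 + 3*x^2*y - y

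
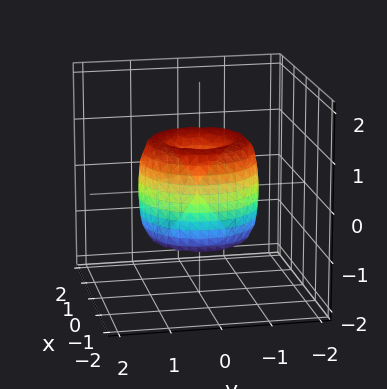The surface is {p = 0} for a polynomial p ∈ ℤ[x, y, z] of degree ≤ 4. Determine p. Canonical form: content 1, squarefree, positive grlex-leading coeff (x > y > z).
Degree: no degree-3 surface has this shape, so deg p = 4.
By symmetry, the surface is invariant under rotation about z: p = q(x² + y², z).
From the axis intercepts and sections: it meets the z-axis at z = 0 (among the integer gridlines); it crosses the x-axis at the gridline x = 0; a circular section at z = -1 has radius between 0 and 1; one y-axis crossing is at y = 0.
Matching integer coefficients to the picture gives p.

2*x^4 + 4*x^2*y^2 + 2*y^4 - 3*x^2 - 3*y^2 + z^2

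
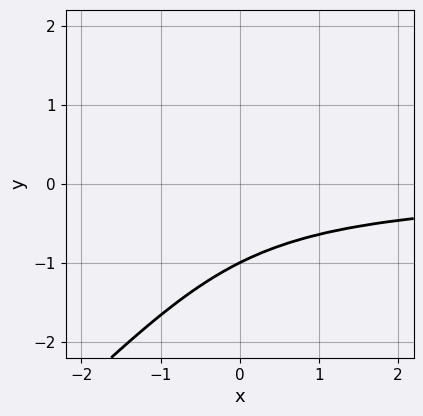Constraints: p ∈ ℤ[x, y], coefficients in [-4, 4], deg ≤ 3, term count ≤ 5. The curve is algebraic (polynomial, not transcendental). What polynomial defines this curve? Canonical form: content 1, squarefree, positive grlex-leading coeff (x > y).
2*x*y^2 - 2*y^3 - x*y - 2

(a) Degree: the shape is more complex than any degree-2 curve, so deg p = 3.
(b) Reading off the gridlines: it crosses the y-axis at the gridline y = -1; it misses every integer gridline on the x-axis.
(c) Assembling these constraints gives the stated polynomial.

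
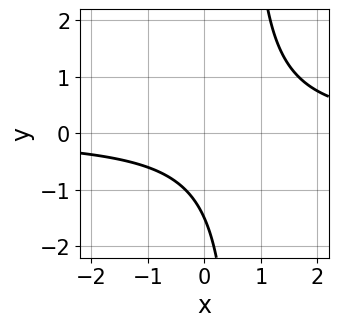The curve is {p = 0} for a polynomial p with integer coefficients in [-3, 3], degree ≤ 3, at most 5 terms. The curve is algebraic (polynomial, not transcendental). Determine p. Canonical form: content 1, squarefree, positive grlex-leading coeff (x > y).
3*x*y - 2*y - 3

(a) Degree: a generic line meets the curve in up to 2 points, so deg p = 2.
(b) Against the integer gridlines: it misses every integer gridline on the x-axis.
(c) Together with the visible shape, these determine p as stated.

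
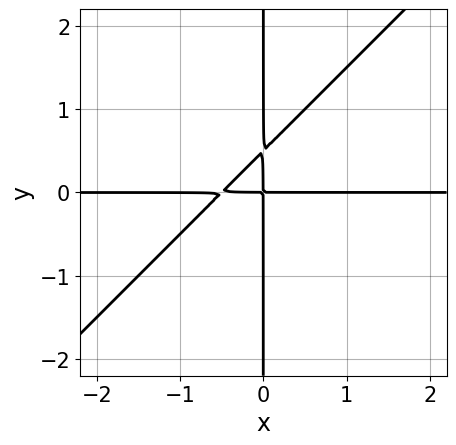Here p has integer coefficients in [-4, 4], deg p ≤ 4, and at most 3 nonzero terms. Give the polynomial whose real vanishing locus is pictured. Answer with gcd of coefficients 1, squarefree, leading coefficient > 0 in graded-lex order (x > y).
(a) deg p = 3. A generic line meets the curve in up to 3 points.
(b) From the visible intercepts: the visible y-axis segment lies entirely on the curve; the visible x-axis segment lies entirely on the curve.
(c) The integer polynomial consistent with all of this is the stated p.

2*x^2*y - 2*x*y^2 + x*y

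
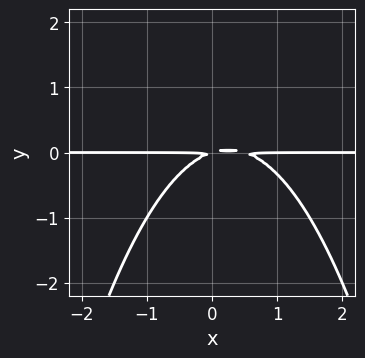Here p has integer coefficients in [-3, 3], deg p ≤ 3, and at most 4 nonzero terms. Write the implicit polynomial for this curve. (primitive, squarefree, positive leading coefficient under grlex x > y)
2*x^2*y - x*y + 3*y^2

First, deg p = 3.
Then, against the integer gridlines: every point of the x-axis in the box is on the curve.
Finally, putting this together gives p.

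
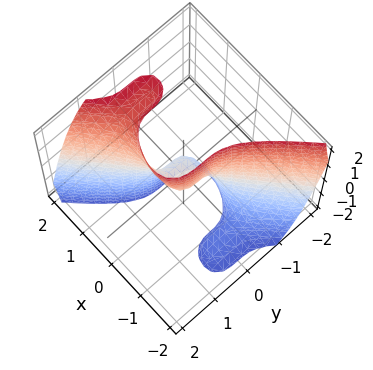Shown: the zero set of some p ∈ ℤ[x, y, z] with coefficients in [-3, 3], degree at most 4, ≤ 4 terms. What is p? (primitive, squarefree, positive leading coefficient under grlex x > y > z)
First, deg p = 3.
Next, reading off the gridlines: one z-axis crossing is at z = 0; it crosses the y-axis at the gridline y = 0; it meets the x-axis at x = 0 (among the integer gridlines).
Finally, fitting integer coefficients to these (and the overall shape) gives p.

2*x^3 - 2*x^2*z - 3*y^3 + z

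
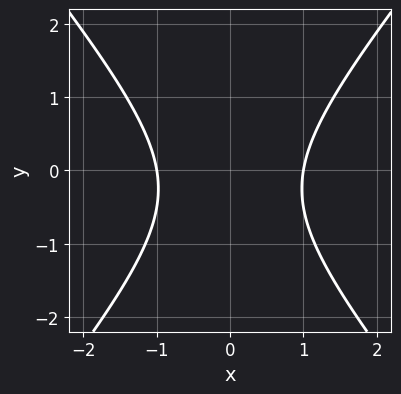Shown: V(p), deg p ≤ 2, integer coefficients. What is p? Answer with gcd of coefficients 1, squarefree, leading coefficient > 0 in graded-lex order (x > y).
(a) The degree is 2 — no degree-1 curve has this shape.
(b) Symmetries: it's symmetric under x → −x, forcing even powers of x.
(c) Reading off the gridlines: it misses every integer gridline on the y-axis; among the integer gridlines, it crosses the x-axis at x ∈ {-1, 1}.
(d) These observations pin down the coefficients.

3*x^2 - 2*y^2 - y - 3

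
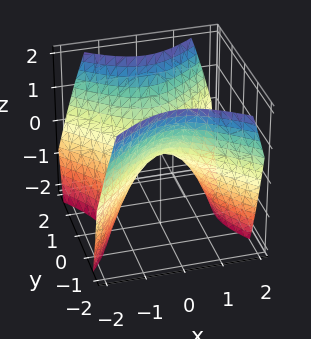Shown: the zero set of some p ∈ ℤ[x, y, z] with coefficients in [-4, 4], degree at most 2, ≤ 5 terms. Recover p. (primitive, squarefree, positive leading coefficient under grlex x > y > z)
x^2 - y^2 + z

First, deg p = 2. A hyperbolic paraboloid; a quadric.
Then, symmetries: it's symmetric under x → −x, forcing even powers of x; mirror symmetry y ↦ −y ⇒ only even powers of y.
Then, from the visible intercepts: it crosses the x-axis at the gridline x = 0; it meets the y-axis at y = 0 (among the integer gridlines); it meets the z-axis at z = 0 (among the integer gridlines).
Finally, matching integer coefficients to the picture gives p.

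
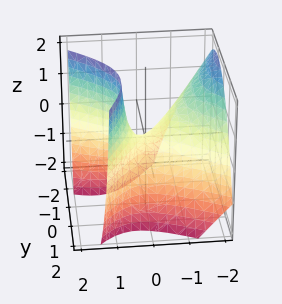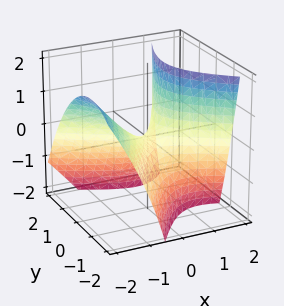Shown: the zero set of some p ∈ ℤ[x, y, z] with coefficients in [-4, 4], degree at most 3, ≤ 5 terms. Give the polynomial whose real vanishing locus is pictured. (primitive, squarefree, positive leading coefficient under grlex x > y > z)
x^2 + x*y + x*z - y^2 - z

1. The degree is 2 — the shape is more complex than any degree-1 surface.
2. Reading off the gridlines: one y-axis crossing is at y = 0; one x-axis crossing is at x = 0.
3. These observations pin down the coefficients.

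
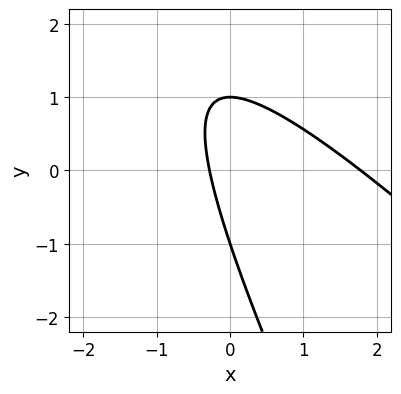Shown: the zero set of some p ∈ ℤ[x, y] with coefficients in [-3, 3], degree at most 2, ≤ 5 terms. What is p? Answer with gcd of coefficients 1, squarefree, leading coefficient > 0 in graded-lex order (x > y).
2*x^2 + 3*x*y + y^2 - 3*x - 1

1. deg p = 2. No degree-1 curve has this shape.
2. Reading off the gridlines: among the integer gridlines, it crosses the y-axis at y ∈ {-1, 1}.
3. These observations pin down the coefficients.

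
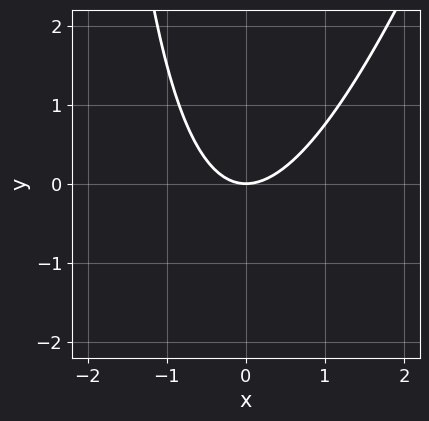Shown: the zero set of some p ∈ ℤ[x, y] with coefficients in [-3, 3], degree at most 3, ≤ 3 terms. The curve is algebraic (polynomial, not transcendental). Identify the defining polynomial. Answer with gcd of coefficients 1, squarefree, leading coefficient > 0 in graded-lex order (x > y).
deg p = 2. A generic line meets the curve in up to 2 points.
Observable constraints: it meets the x-axis at x = 0 (among the integer gridlines); it crosses the y-axis at the gridline y = 0.
Assembling these constraints gives the stated polynomial.

3*x^2 - x*y - 3*y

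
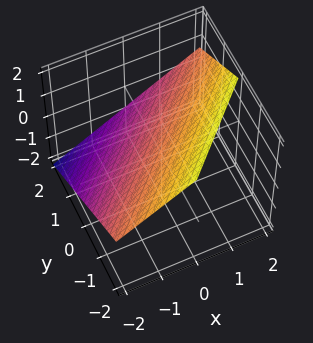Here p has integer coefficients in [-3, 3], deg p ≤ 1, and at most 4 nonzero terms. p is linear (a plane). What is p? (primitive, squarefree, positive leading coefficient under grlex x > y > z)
1. Degree: the surface is flat (a plane), so deg p = 1.
2. From the axis intercepts and sections: it crosses the y-axis at the gridline y = 1; it crosses the x-axis at the gridline x = -1.
3. These observations pin down the coefficients.

2*x - 2*y - 3*z + 2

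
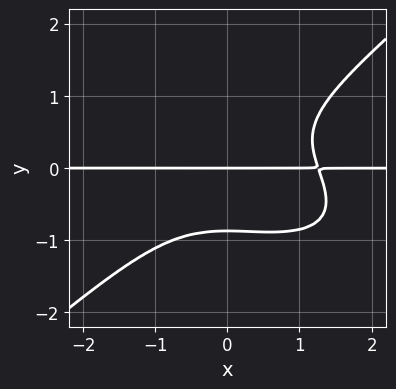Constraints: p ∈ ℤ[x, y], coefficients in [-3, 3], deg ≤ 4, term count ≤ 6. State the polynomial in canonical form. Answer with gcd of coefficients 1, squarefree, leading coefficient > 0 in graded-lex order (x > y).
x^3*y + x^2*y^2 - 3*y^4 - 2*y

First, deg p = 4. The shape is more complex than any degree-3 curve.
Next, checking where it meets the axes: it crosses the y-axis at the gridline y = 0; every point of the x-axis in the box is on the curve.
Finally, solving for integer coefficients yields p as stated.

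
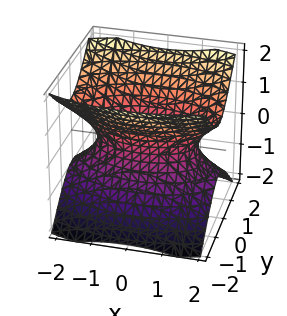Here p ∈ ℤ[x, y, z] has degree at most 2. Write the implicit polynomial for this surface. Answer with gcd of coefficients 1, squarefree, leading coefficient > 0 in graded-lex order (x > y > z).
x^2 + 3*y^2 - 3*z^2 - 2

(a) The degree is 2 — an hourglass — one-sheet hyperboloid; a quadric.
(b) Symmetries: mirror symmetry x ↦ −x ⇒ only even powers of x; it's symmetric under y → −y, forcing even powers of y; the z ↦ −z reflection is a symmetry, so z appears only in even powers.
(c) Checking where it meets the axes: the surface avoids every integer z-axis point in the box.
(d) Matching integer coefficients to the picture gives p.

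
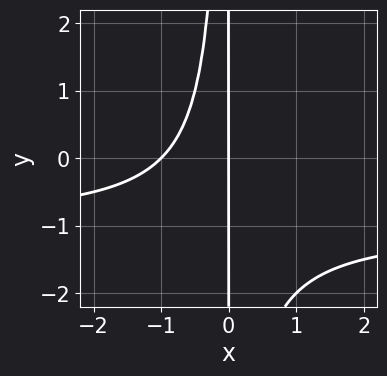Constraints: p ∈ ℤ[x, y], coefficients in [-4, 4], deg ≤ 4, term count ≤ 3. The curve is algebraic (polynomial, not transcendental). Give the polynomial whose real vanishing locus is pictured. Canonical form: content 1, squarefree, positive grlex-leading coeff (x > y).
x^2*y + x^2 + x

(a) The degree is 3 — no degree-2 curve has this shape.
(b) Checking where it meets the axes: every point of the y-axis in the box is on the curve; among the integer gridlines, it crosses the x-axis at x ∈ {-1, 0}.
(c) Fitting integer coefficients to these (and the overall shape) gives p.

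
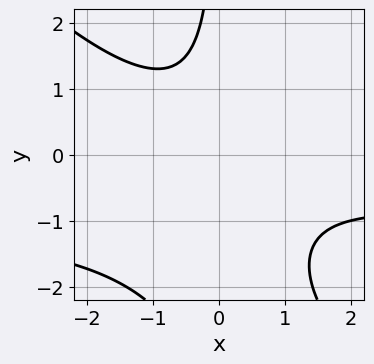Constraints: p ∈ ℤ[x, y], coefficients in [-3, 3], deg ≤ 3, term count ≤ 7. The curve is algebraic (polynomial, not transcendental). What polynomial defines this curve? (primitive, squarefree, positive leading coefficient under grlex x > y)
(a) deg p = 3. No degree-2 curve has this shape.
(b) Observable constraints: no x-intercept at any integer in the box; no y-intercept at any integer in the box.
(c) These observations pin down the coefficients.

x^2*y + x*y^2 + x^2 + 2*x*y + 2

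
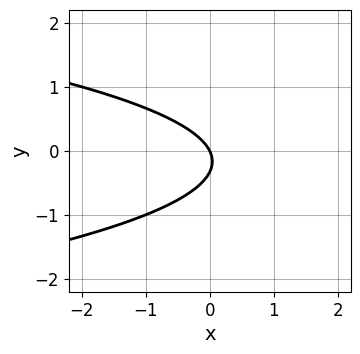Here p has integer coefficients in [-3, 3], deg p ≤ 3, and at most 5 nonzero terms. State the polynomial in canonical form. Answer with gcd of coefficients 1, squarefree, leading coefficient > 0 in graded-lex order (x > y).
The degree is 2 — no degree-1 curve has this shape.
Against the integer gridlines: it crosses the y-axis at the gridline y = 0; it crosses the x-axis at the gridline x = 0.
These observations pin down the coefficients.

3*y^2 + 2*x + y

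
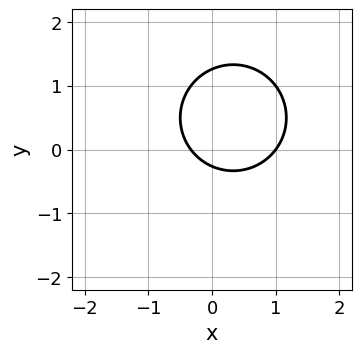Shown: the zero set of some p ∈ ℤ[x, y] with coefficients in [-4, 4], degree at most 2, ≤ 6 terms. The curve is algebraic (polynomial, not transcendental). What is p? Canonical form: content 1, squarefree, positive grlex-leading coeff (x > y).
First, degree: no degree-1 curve has this shape, so deg p = 2.
Next, checking where it meets the axes: one x-axis crossing is at x = 1.
Finally, putting this together gives p.

3*x^2 + 3*y^2 - 2*x - 3*y - 1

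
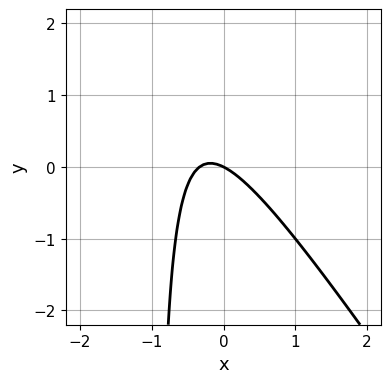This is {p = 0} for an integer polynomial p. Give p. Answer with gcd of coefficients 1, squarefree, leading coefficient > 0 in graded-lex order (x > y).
3*x^2 + 2*x*y + x + 2*y

(a) deg p = 2. No degree-1 curve has this shape.
(b) From the visible intercepts: it meets the x-axis at x = 0 (among the integer gridlines); one y-axis crossing is at y = 0.
(c) These observations pin down the coefficients.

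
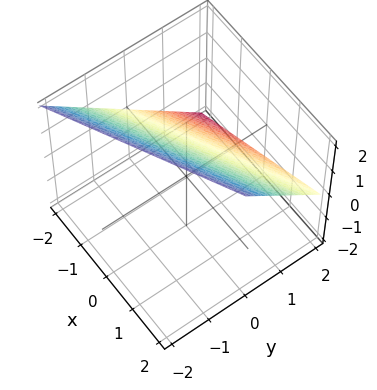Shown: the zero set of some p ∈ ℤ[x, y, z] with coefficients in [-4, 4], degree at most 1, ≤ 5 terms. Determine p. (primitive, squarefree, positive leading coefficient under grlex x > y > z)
1. The degree is 1 — the surface is flat (a plane).
2. From the visible intercepts: it crosses the x-axis at the gridline x = -2; it crosses the y-axis at the gridline y = 1.
3. Putting this together gives p. Check: (0, 0, 1) on the z-axis lies on the surface, and p(0, 0, 1) = 0. ✓

x - 2*y - 2*z + 2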